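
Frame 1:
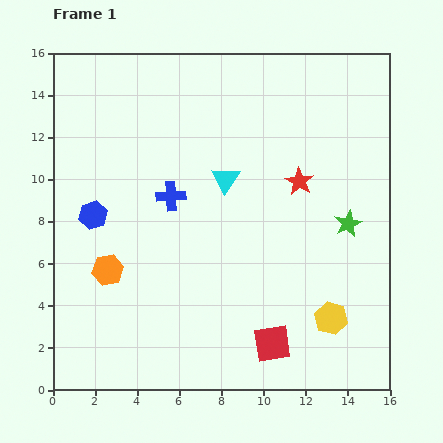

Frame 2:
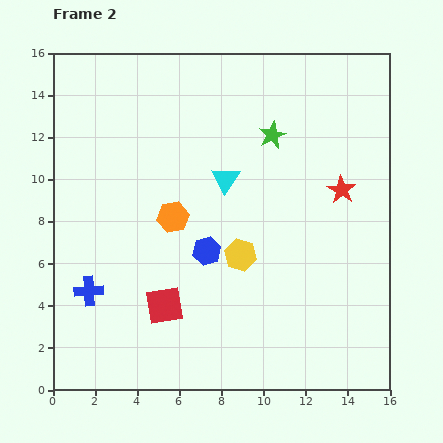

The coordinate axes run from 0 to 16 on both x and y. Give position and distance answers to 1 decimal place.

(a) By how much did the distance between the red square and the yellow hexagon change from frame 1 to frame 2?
+1.3

Distance in frame 1: 3.0. Distance in frame 2: 4.3.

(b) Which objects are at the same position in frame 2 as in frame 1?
the cyan triangle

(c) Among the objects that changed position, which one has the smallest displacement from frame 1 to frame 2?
the red star

(moved 2.0)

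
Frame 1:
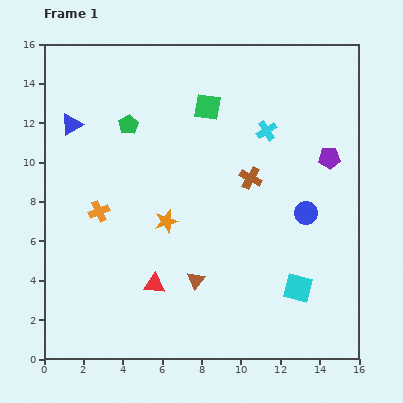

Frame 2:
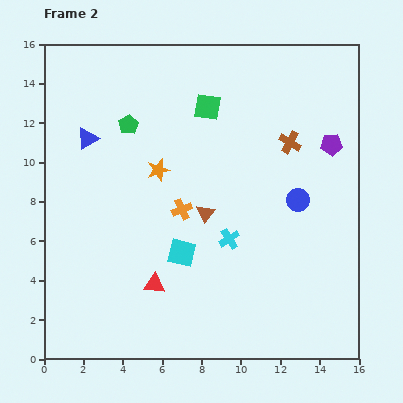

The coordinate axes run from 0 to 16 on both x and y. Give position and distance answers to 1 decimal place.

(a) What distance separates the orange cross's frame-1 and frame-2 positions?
4.2

The orange cross moved from (2.8, 7.5) to (7.0, 7.6), a distance of √(4.2² + 0.1²) ≈ 4.2.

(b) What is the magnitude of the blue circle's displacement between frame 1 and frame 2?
0.8

The blue circle moved from (13.3, 7.4) to (12.9, 8.1), a distance of √(0.4² + 0.7²) ≈ 0.8.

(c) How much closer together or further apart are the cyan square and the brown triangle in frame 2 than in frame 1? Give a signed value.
-2.9

Distance in frame 1: 5.2. Distance in frame 2: 2.3.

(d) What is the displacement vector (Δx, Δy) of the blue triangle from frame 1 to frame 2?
(0.8, -0.7)

The blue triangle was at (1.4, 11.9) in frame 1 and (2.2, 11.2) in frame 2.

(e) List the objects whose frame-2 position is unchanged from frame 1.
the red triangle, the green pentagon, the green square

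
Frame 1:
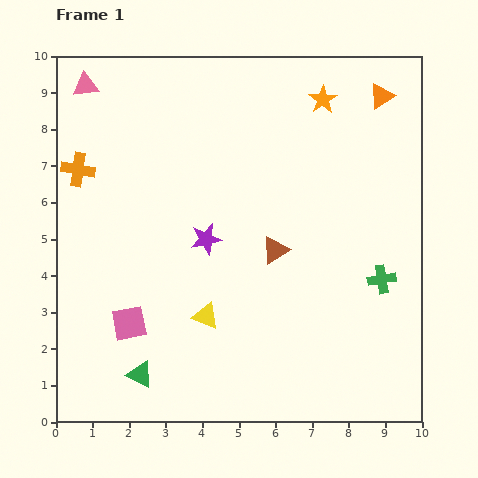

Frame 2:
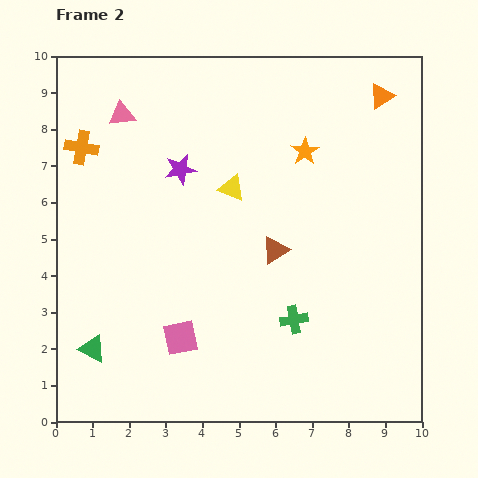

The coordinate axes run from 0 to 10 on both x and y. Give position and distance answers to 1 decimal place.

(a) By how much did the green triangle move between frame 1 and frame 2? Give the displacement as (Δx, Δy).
(-1.3, 0.7)

The green triangle was at (2.3, 1.3) in frame 1 and (1.0, 2.0) in frame 2.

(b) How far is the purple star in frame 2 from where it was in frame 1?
2.0

The purple star moved from (4.1, 5.0) to (3.4, 6.9), a distance of √(0.7² + 1.9²) ≈ 2.0.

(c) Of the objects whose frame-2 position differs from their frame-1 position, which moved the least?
the orange cross

(moved 0.6)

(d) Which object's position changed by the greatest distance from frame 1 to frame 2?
the yellow triangle

(moved 3.6; next 2.6)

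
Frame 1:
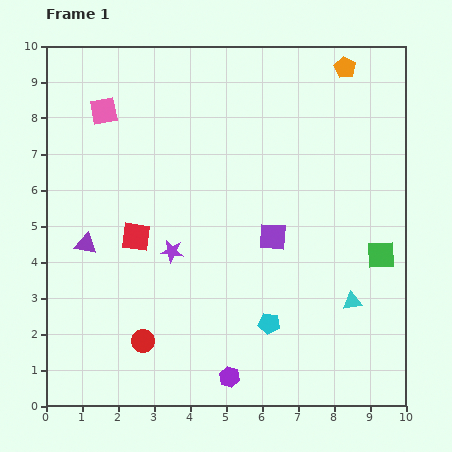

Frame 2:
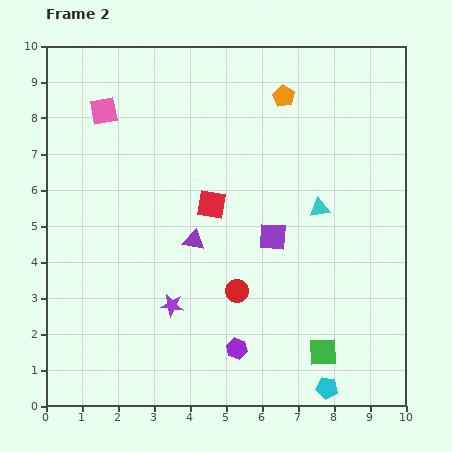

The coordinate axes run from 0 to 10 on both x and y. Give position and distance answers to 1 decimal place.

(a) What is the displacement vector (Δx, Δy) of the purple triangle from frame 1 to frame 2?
(3.0, 0.1)

The purple triangle was at (1.1, 4.5) in frame 1 and (4.1, 4.6) in frame 2.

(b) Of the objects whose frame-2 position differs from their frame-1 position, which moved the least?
the purple hexagon

(moved 0.8)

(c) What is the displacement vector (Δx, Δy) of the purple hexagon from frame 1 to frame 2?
(0.2, 0.8)

The purple hexagon was at (5.1, 0.8) in frame 1 and (5.3, 1.6) in frame 2.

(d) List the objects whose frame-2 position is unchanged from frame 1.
the purple square, the pink square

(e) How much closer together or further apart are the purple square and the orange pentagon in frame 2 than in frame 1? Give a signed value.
-1.2

Distance in frame 1: 5.1. Distance in frame 2: 3.9.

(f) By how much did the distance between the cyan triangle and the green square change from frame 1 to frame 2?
+2.5

Distance in frame 1: 1.5. Distance in frame 2: 4.0.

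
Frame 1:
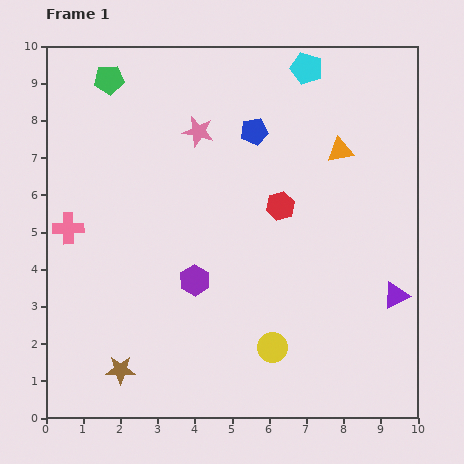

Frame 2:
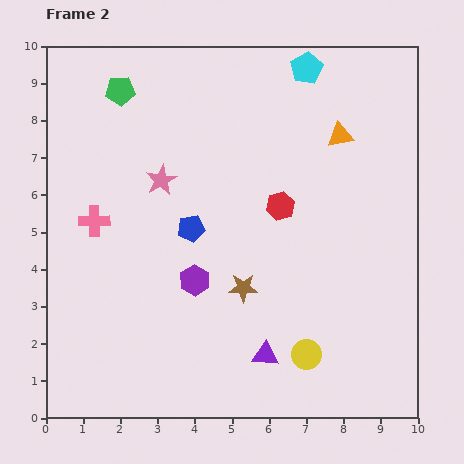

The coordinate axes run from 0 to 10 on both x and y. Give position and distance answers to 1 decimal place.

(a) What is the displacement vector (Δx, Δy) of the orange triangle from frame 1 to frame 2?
(0.0, 0.4)

The orange triangle was at (7.9, 7.2) in frame 1 and (7.9, 7.6) in frame 2.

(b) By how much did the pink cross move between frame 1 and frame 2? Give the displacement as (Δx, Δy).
(0.7, 0.2)

The pink cross was at (0.6, 5.1) in frame 1 and (1.3, 5.3) in frame 2.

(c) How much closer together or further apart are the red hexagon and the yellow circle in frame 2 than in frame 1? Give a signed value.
+0.3

Distance in frame 1: 3.8. Distance in frame 2: 4.1.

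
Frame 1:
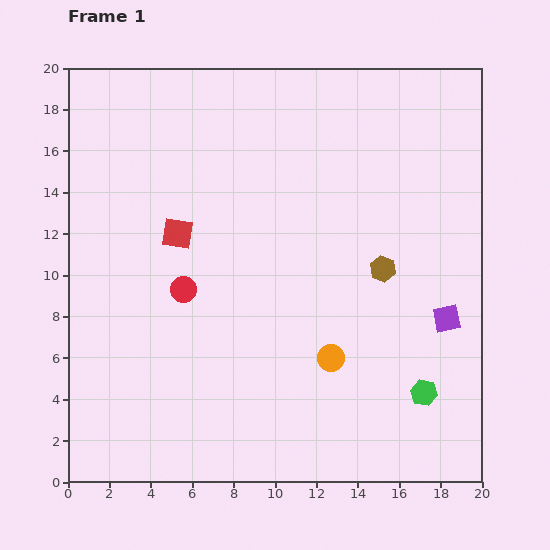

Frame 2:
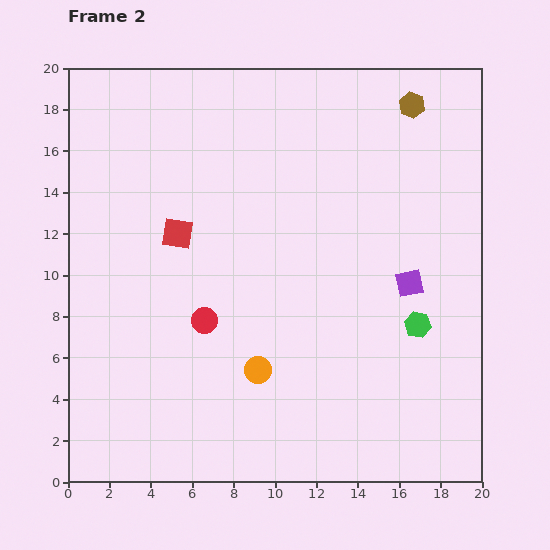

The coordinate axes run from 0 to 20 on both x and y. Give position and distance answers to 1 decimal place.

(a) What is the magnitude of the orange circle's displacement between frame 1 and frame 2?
3.6

The orange circle moved from (12.7, 6.0) to (9.2, 5.4), a distance of √(3.5² + 0.6²) ≈ 3.6.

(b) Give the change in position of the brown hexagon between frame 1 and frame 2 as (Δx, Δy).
(1.4, 7.9)

The brown hexagon was at (15.2, 10.3) in frame 1 and (16.6, 18.2) in frame 2.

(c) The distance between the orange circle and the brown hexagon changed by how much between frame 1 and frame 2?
+9.8

Distance in frame 1: 5.0. Distance in frame 2: 14.8.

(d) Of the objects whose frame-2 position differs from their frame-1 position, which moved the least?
the red circle

(moved 1.8)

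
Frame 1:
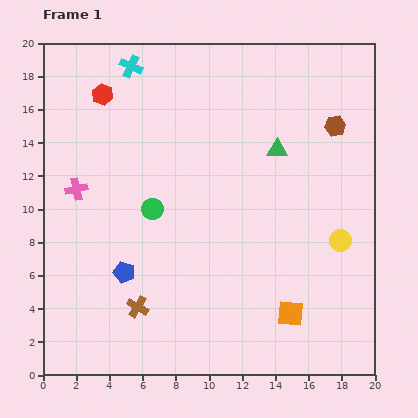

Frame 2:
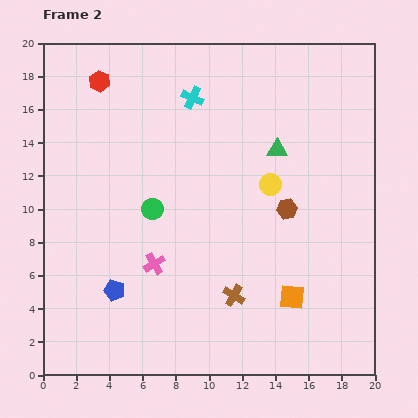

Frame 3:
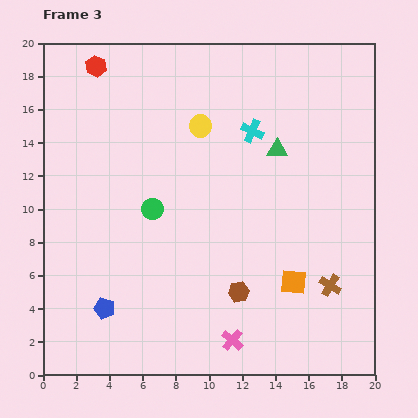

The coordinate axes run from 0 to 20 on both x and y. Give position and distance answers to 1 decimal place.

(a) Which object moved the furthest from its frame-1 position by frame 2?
the pink cross

(moved 6.5; next 5.8)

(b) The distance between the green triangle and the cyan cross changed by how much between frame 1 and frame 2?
-4.1

Distance in frame 1: 10.1. Distance in frame 2: 6.0.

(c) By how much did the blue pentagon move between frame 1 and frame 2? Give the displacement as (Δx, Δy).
(-0.6, -1.1)

The blue pentagon was at (4.9, 6.2) in frame 1 and (4.3, 5.1) in frame 2.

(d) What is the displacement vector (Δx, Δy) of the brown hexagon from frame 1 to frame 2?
(-2.9, -5.0)

The brown hexagon was at (17.6, 15.0) in frame 1 and (14.7, 10.0) in frame 2.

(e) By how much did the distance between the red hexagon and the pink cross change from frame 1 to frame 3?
+12.5

Distance in frame 1: 5.9. Distance in frame 3: 18.4.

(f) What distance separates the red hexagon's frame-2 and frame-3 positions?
0.9

The red hexagon moved from (3.4, 17.7) to (3.2, 18.6), a distance of √(0.2² + 0.9²) ≈ 0.9.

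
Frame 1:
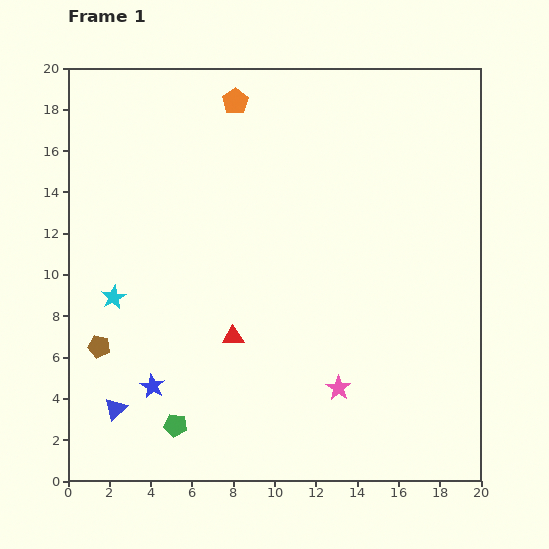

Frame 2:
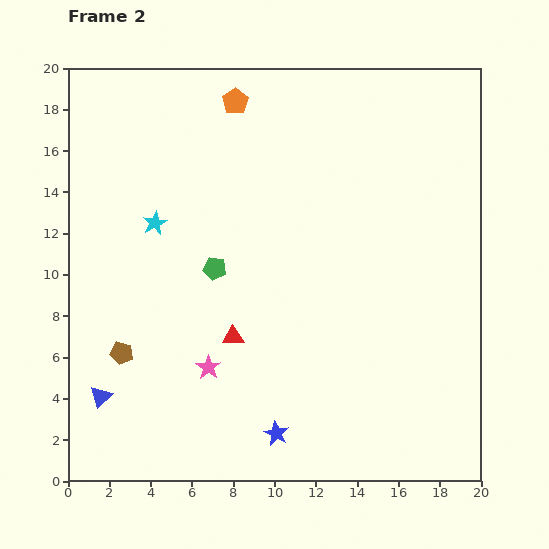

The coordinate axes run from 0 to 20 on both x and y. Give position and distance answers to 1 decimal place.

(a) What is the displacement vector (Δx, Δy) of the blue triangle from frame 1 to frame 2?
(-0.7, 0.6)

The blue triangle was at (2.3, 3.5) in frame 1 and (1.6, 4.1) in frame 2.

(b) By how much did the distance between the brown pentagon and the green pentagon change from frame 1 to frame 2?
+0.8

Distance in frame 1: 5.3. Distance in frame 2: 6.1.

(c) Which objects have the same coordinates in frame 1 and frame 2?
the red triangle, the orange pentagon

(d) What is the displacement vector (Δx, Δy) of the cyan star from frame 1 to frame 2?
(2.0, 3.6)

The cyan star was at (2.2, 8.9) in frame 1 and (4.2, 12.5) in frame 2.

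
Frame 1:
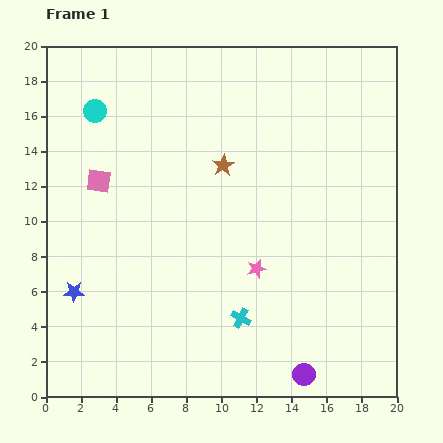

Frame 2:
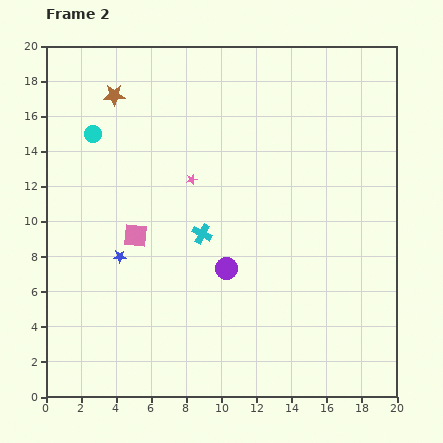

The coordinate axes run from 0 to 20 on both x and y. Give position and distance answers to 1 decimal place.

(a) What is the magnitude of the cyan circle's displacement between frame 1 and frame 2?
1.3

The cyan circle moved from (2.8, 16.3) to (2.7, 15.0), a distance of √(0.1² + 1.3²) ≈ 1.3.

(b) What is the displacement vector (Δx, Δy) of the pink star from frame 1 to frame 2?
(-3.7, 5.1)

The pink star was at (12.0, 7.3) in frame 1 and (8.3, 12.4) in frame 2.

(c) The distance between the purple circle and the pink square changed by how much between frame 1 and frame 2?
-10.6

Distance in frame 1: 16.1. Distance in frame 2: 5.5.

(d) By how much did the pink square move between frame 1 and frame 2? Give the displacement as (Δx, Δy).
(2.1, -3.1)

The pink square was at (3.0, 12.3) in frame 1 and (5.1, 9.2) in frame 2.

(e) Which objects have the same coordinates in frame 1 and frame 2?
none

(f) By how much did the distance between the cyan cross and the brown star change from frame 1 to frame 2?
+0.5

Distance in frame 1: 8.8. Distance in frame 2: 9.3.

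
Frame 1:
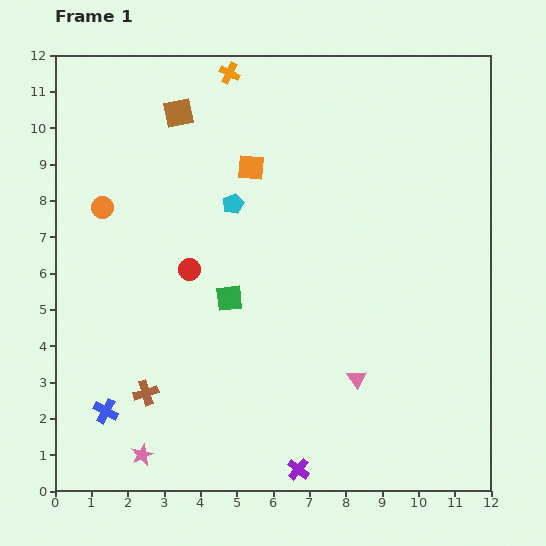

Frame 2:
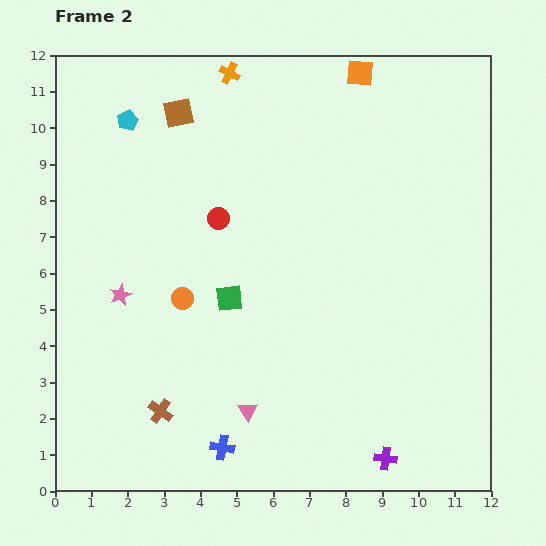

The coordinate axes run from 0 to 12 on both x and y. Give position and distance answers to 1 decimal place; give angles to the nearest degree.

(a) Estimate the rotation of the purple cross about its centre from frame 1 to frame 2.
33° counter-clockwise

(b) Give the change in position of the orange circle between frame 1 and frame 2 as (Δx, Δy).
(2.2, -2.5)

The orange circle was at (1.3, 7.8) in frame 1 and (3.5, 5.3) in frame 2.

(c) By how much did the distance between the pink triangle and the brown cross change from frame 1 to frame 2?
-3.4

Distance in frame 1: 5.8. Distance in frame 2: 2.4.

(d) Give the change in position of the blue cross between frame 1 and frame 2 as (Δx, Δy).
(3.2, -1.0)

The blue cross was at (1.4, 2.2) in frame 1 and (4.6, 1.2) in frame 2.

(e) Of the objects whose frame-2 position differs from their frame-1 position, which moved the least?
the brown cross

(moved 0.6)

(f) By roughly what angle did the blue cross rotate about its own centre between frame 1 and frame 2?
18° counter-clockwise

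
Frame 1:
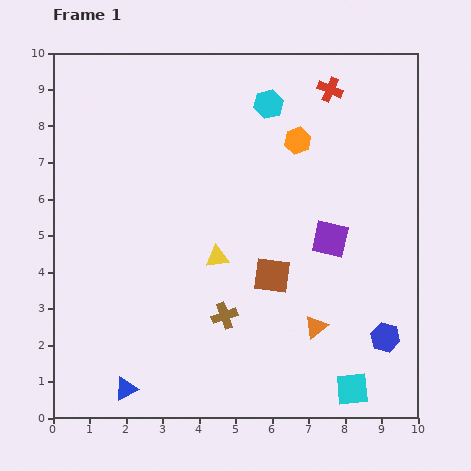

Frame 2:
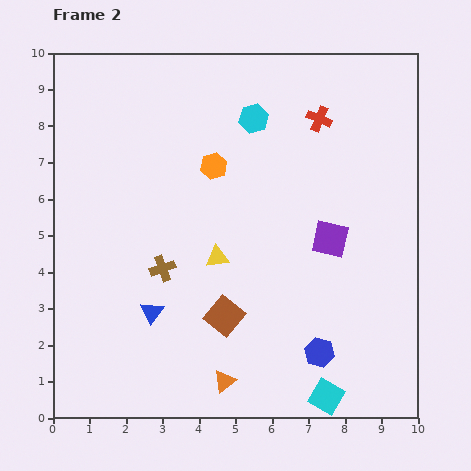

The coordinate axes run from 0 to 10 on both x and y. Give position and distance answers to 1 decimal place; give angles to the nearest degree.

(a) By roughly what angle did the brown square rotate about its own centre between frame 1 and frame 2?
31° clockwise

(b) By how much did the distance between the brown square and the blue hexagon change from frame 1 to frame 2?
-0.7

Distance in frame 1: 3.5. Distance in frame 2: 2.8.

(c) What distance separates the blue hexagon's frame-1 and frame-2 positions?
1.8

The blue hexagon moved from (9.1, 2.2) to (7.3, 1.8), a distance of √(1.8² + 0.4²) ≈ 1.8.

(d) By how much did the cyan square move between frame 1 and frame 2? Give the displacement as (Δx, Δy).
(-0.7, -0.2)

The cyan square was at (8.2, 0.8) in frame 1 and (7.5, 0.6) in frame 2.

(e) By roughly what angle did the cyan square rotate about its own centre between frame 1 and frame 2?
36° clockwise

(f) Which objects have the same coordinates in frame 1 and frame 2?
the purple square, the yellow triangle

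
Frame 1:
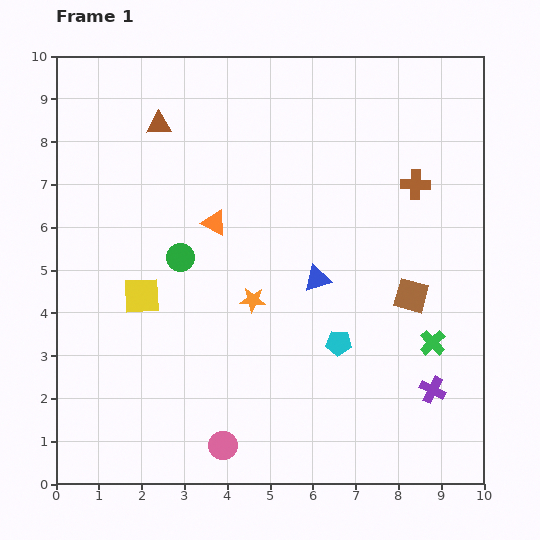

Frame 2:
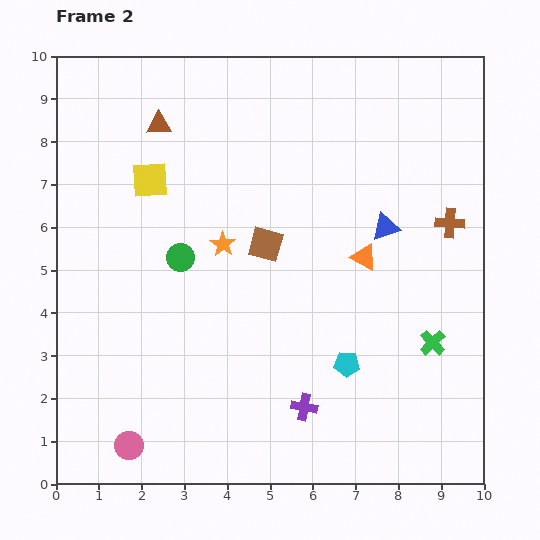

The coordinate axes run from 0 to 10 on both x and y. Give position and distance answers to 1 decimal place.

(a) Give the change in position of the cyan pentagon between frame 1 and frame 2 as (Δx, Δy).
(0.2, -0.5)

The cyan pentagon was at (6.6, 3.3) in frame 1 and (6.8, 2.8) in frame 2.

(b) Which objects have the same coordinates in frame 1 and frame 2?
the green circle, the brown triangle, the green cross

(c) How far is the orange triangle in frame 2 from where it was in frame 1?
3.6

The orange triangle moved from (3.7, 6.1) to (7.2, 5.3), a distance of √(3.5² + 0.8²) ≈ 3.6.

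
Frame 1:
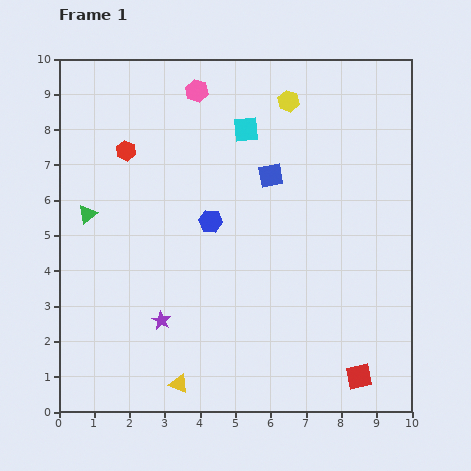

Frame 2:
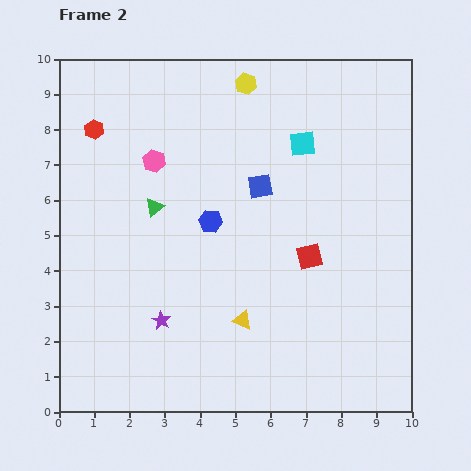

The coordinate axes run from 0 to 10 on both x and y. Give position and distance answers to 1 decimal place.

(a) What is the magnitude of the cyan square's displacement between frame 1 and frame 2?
1.6

The cyan square moved from (5.3, 8.0) to (6.9, 7.6), a distance of √(1.6² + 0.4²) ≈ 1.6.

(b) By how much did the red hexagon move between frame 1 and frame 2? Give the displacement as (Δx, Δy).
(-0.9, 0.6)

The red hexagon was at (1.9, 7.4) in frame 1 and (1.0, 8.0) in frame 2.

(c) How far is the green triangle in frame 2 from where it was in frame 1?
1.9

The green triangle moved from (0.8, 5.6) to (2.7, 5.8), a distance of √(1.9² + 0.2²) ≈ 1.9.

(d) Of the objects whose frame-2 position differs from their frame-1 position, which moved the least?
the blue square

(moved 0.4)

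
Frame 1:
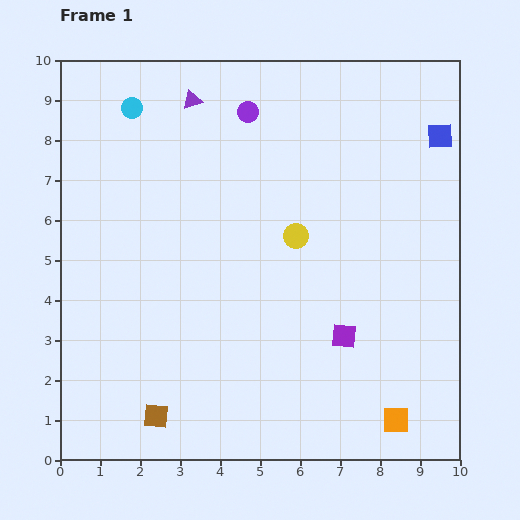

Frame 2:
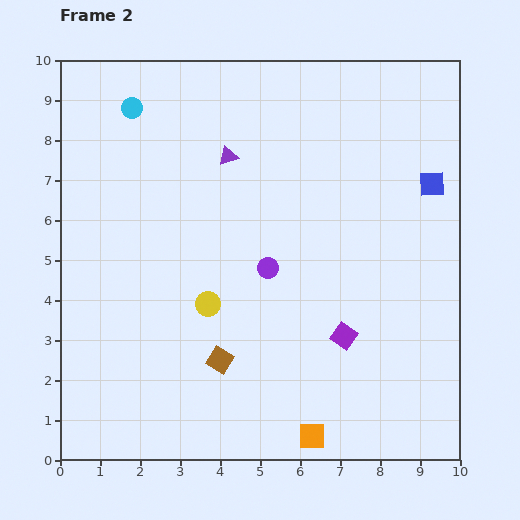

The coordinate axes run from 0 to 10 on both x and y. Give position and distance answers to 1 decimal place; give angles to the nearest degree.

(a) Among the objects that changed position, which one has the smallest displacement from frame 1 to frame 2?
the blue square

(moved 1.2)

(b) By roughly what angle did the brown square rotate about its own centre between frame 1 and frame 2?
24° clockwise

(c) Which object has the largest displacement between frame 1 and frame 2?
the purple circle

(moved 3.9; next 2.8)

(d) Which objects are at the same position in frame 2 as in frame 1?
the cyan circle, the purple square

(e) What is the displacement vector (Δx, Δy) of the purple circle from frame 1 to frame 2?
(0.5, -3.9)

The purple circle was at (4.7, 8.7) in frame 1 and (5.2, 4.8) in frame 2.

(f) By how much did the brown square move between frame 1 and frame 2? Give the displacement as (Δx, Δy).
(1.6, 1.4)

The brown square was at (2.4, 1.1) in frame 1 and (4.0, 2.5) in frame 2.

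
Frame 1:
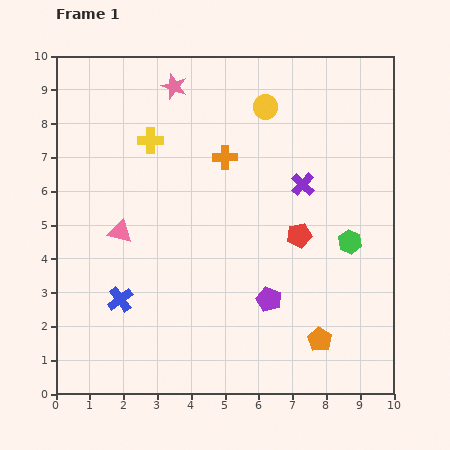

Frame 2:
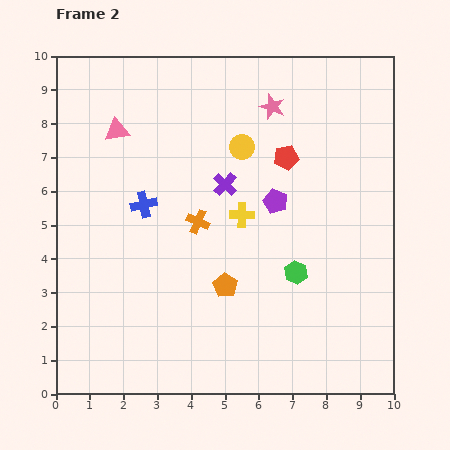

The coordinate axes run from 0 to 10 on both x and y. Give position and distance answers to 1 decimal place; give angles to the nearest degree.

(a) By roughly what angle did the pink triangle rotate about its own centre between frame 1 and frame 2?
23° counter-clockwise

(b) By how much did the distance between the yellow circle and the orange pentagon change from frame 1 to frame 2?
-3.0

Distance in frame 1: 7.1. Distance in frame 2: 4.1.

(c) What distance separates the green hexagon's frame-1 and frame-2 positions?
1.8

The green hexagon moved from (8.7, 4.5) to (7.1, 3.6), a distance of √(1.6² + 0.9²) ≈ 1.8.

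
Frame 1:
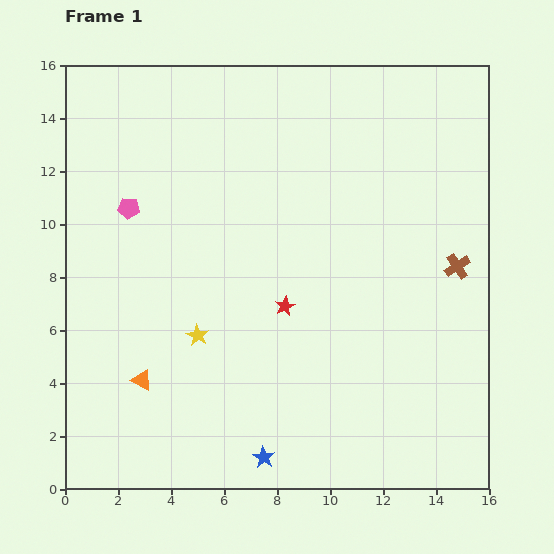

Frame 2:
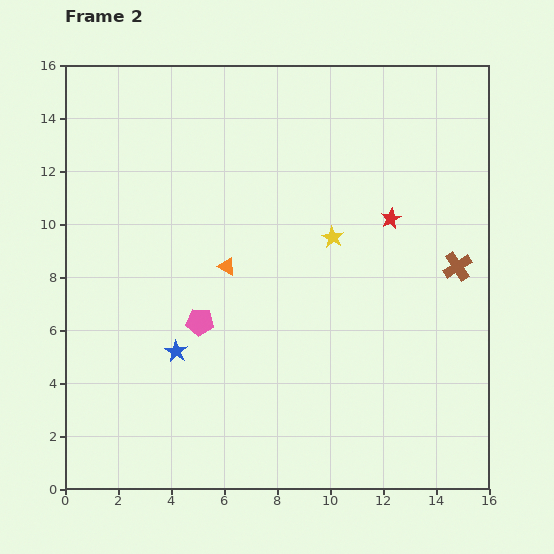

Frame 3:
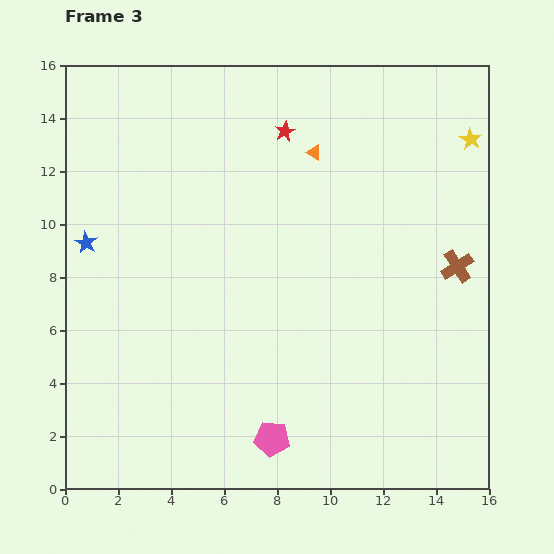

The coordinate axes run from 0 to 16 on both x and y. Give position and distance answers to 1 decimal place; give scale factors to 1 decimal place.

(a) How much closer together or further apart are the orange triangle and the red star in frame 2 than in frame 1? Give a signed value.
+0.4

Distance in frame 1: 6.1. Distance in frame 2: 6.5.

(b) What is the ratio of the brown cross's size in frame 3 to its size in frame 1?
1.3×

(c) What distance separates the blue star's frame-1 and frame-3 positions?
10.5

The blue star moved from (7.5, 1.2) to (0.8, 9.3), a distance of √(6.7² + 8.1²) ≈ 10.5.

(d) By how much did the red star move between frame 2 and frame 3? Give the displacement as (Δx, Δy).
(-4.0, 3.3)

The red star was at (12.3, 10.2) in frame 2 and (8.3, 13.5) in frame 3.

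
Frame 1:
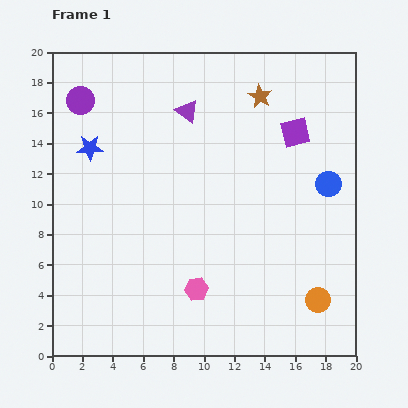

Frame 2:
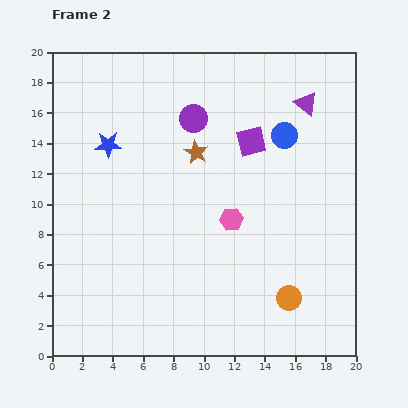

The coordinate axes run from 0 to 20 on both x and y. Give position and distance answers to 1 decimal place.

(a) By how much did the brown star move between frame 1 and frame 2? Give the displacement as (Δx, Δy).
(-4.2, -3.7)

The brown star was at (13.7, 17.1) in frame 1 and (9.5, 13.4) in frame 2.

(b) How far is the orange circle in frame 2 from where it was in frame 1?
1.9

The orange circle moved from (17.5, 3.7) to (15.6, 3.8), a distance of √(1.9² + 0.1²) ≈ 1.9.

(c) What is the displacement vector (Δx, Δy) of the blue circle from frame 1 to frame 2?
(-2.9, 3.2)

The blue circle was at (18.2, 11.3) in frame 1 and (15.3, 14.5) in frame 2.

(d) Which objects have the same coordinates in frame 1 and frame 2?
none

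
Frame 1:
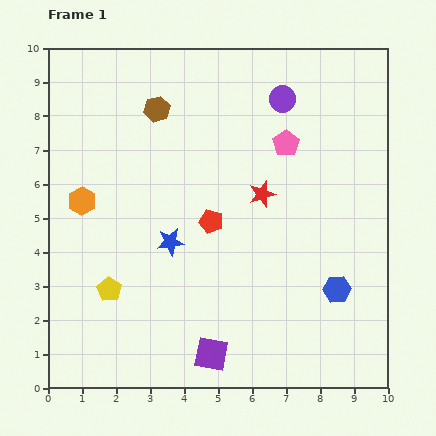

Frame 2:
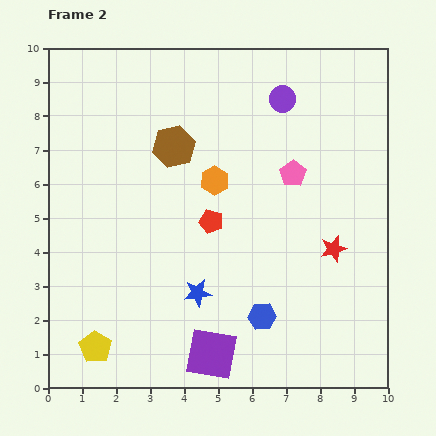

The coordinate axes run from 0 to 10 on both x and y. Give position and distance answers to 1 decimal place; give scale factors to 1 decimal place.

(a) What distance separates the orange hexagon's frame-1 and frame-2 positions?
3.9

The orange hexagon moved from (1.0, 5.5) to (4.9, 6.1), a distance of √(3.9² + 0.6²) ≈ 3.9.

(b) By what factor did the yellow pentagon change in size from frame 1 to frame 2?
1.3×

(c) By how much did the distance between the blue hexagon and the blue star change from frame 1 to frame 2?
-3.1

Distance in frame 1: 5.1. Distance in frame 2: 2.0.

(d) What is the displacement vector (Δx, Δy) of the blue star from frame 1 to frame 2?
(0.8, -1.5)

The blue star was at (3.6, 4.3) in frame 1 and (4.4, 2.8) in frame 2.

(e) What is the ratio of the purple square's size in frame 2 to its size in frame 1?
1.5×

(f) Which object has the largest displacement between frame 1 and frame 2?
the orange hexagon

(moved 3.9; next 2.6)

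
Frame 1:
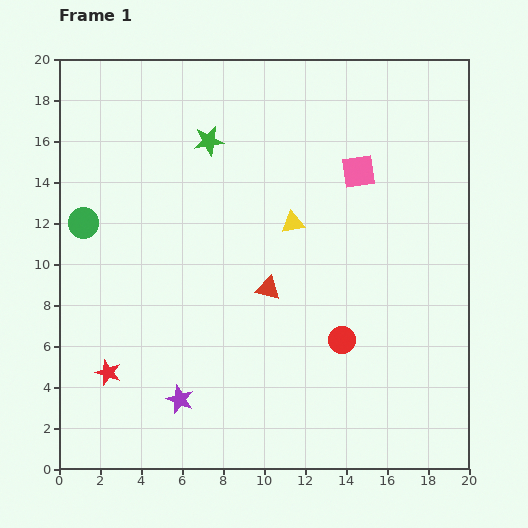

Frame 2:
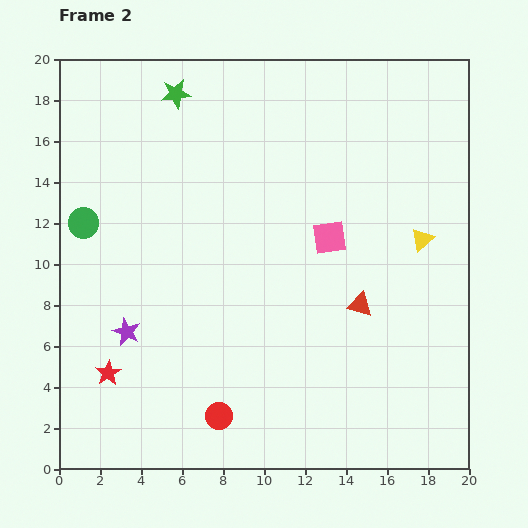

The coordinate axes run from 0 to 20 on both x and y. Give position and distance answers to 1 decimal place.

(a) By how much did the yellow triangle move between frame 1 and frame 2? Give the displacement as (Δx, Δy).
(6.3, -0.8)

The yellow triangle was at (11.4, 12.0) in frame 1 and (17.7, 11.2) in frame 2.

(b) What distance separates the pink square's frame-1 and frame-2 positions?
3.5

The pink square moved from (14.6, 14.5) to (13.2, 11.3), a distance of √(1.4² + 3.2²) ≈ 3.5.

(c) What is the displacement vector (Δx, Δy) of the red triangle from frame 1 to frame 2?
(4.5, -0.8)

The red triangle was at (10.2, 8.8) in frame 1 and (14.7, 8.0) in frame 2.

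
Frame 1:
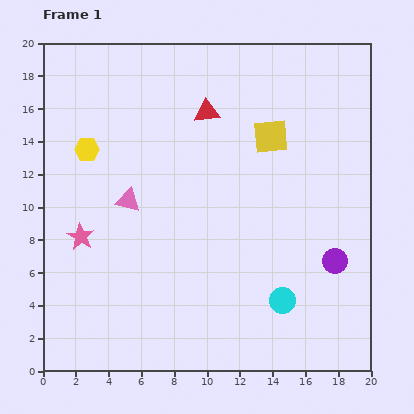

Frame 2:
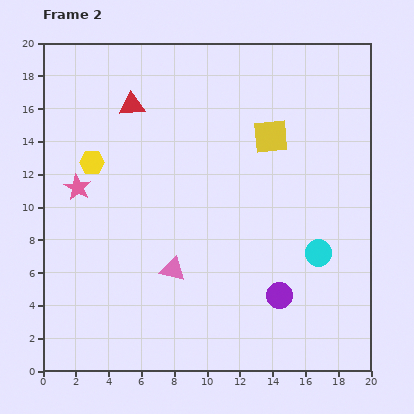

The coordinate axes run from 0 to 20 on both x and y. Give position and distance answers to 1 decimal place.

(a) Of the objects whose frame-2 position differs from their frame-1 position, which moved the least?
the yellow hexagon

(moved 0.9)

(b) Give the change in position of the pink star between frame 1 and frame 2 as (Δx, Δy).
(-0.2, 3.0)

The pink star was at (2.3, 8.2) in frame 1 and (2.1, 11.2) in frame 2.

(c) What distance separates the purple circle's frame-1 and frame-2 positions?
4.0

The purple circle moved from (17.8, 6.7) to (14.4, 4.6), a distance of √(3.4² + 2.1²) ≈ 4.0.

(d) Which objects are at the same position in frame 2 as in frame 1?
the yellow square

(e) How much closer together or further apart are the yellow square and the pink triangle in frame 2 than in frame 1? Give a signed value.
+0.6

Distance in frame 1: 9.5. Distance in frame 2: 10.1.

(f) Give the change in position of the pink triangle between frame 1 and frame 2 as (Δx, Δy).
(2.7, -4.2)

The pink triangle was at (5.2, 10.4) in frame 1 and (7.9, 6.2) in frame 2.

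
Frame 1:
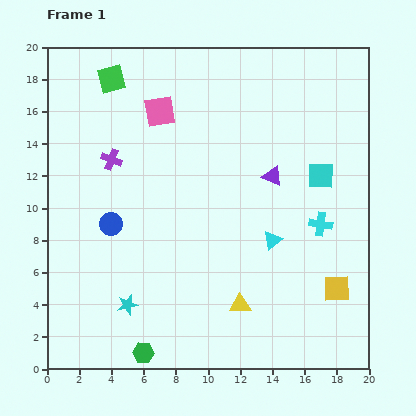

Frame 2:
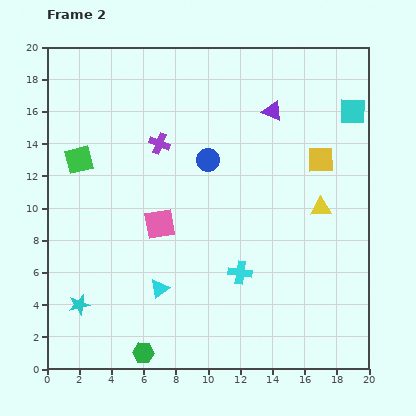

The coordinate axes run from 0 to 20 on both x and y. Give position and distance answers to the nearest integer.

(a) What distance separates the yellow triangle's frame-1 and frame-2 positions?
8

The yellow triangle moved from (12, 4) to (17, 10), a distance of √(5² + 6²) ≈ 8.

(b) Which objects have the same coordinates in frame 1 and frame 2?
the green hexagon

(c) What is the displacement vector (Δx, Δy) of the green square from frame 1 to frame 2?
(-2, -5)

The green square was at (4, 18) in frame 1 and (2, 13) in frame 2.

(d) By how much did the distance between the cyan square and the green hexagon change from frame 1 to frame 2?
+4

Distance in frame 1: 16. Distance in frame 2: 20.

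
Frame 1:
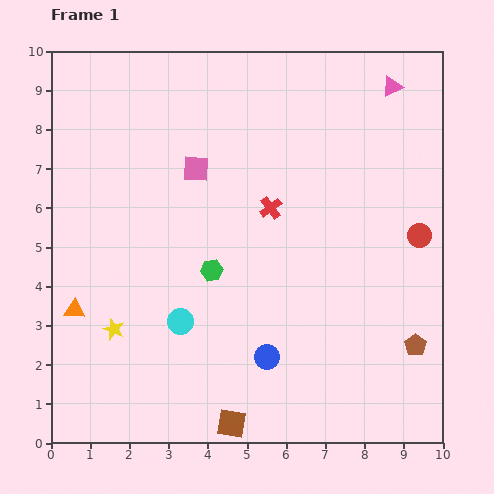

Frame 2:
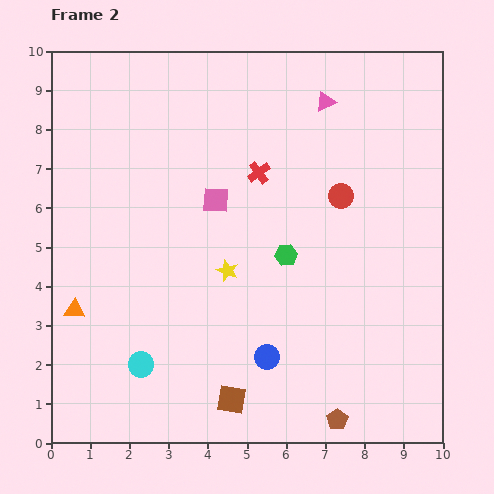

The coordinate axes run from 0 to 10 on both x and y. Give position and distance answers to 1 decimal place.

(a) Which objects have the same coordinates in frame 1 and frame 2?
the orange triangle, the blue circle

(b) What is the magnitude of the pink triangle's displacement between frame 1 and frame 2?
1.7

The pink triangle moved from (8.7, 9.1) to (7.0, 8.7), a distance of √(1.7² + 0.4²) ≈ 1.7.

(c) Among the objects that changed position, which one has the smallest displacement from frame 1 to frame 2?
the brown square

(moved 0.6)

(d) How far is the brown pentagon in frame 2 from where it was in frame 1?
2.8

The brown pentagon moved from (9.3, 2.5) to (7.3, 0.6), a distance of √(2.0² + 1.9²) ≈ 2.8.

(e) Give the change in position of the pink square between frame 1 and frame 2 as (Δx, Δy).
(0.5, -0.8)

The pink square was at (3.7, 7.0) in frame 1 and (4.2, 6.2) in frame 2.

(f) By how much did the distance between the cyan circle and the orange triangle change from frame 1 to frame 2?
-0.5

Distance in frame 1: 2.7. Distance in frame 2: 2.2.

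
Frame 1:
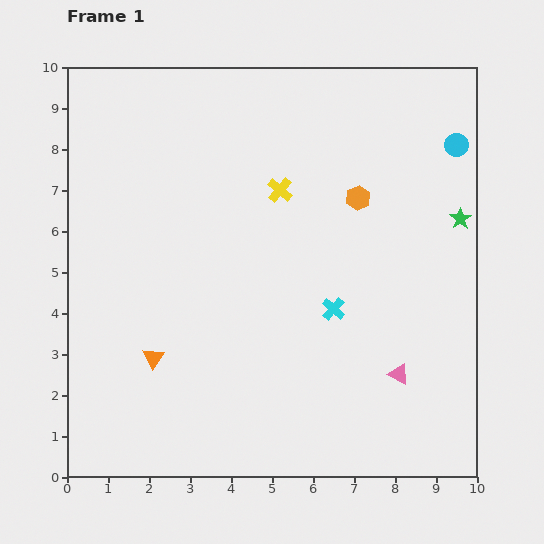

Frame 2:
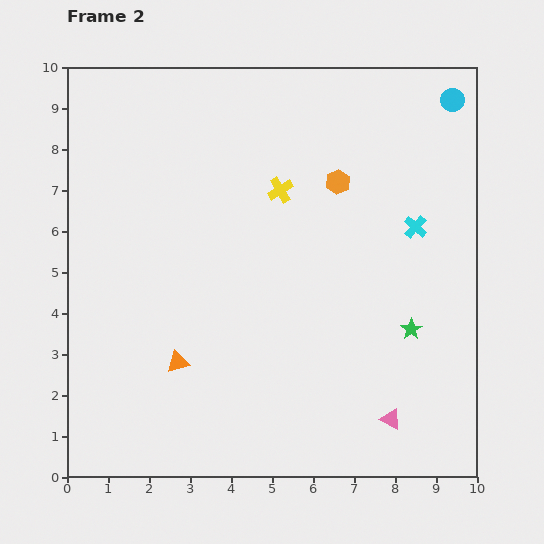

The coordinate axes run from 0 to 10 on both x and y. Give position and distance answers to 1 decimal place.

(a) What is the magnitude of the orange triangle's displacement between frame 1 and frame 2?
0.6

The orange triangle moved from (2.1, 2.9) to (2.7, 2.8), a distance of √(0.6² + 0.1²) ≈ 0.6.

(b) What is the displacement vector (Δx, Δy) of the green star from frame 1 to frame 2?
(-1.2, -2.7)

The green star was at (9.6, 6.3) in frame 1 and (8.4, 3.6) in frame 2.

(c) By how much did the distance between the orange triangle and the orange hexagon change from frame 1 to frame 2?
-0.4

Distance in frame 1: 6.3. Distance in frame 2: 5.9.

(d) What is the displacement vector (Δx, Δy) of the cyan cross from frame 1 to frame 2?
(2.0, 2.0)

The cyan cross was at (6.5, 4.1) in frame 1 and (8.5, 6.1) in frame 2.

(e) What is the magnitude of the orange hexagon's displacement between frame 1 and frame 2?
0.6

The orange hexagon moved from (7.1, 6.8) to (6.6, 7.2), a distance of √(0.5² + 0.4²) ≈ 0.6.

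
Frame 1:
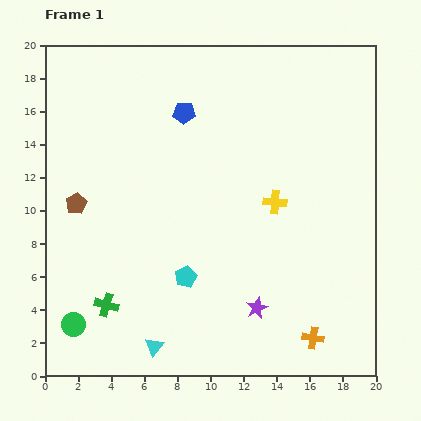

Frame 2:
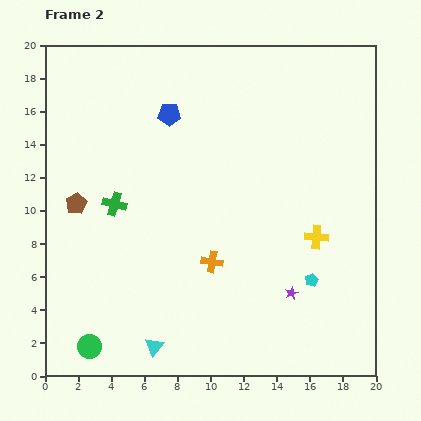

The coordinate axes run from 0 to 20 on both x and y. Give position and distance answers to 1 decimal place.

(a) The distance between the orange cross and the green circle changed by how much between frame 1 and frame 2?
-5.5

Distance in frame 1: 14.5. Distance in frame 2: 9.0.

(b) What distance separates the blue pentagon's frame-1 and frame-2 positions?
0.9

The blue pentagon moved from (8.4, 15.9) to (7.5, 15.8), a distance of √(0.9² + 0.1²) ≈ 0.9.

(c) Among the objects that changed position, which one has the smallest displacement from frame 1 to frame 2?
the blue pentagon

(moved 0.9)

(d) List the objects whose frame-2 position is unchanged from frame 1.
the brown pentagon, the cyan triangle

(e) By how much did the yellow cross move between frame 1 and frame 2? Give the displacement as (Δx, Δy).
(2.5, -2.1)

The yellow cross was at (13.9, 10.5) in frame 1 and (16.4, 8.4) in frame 2.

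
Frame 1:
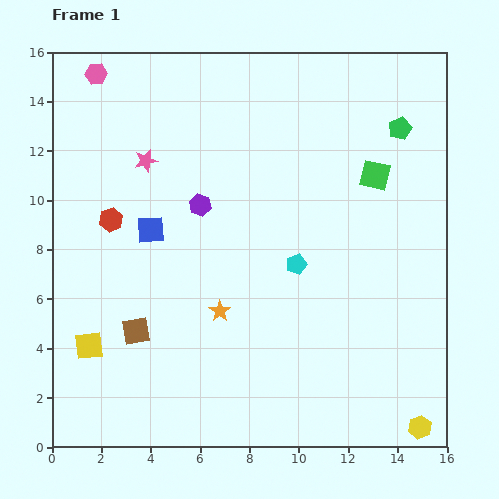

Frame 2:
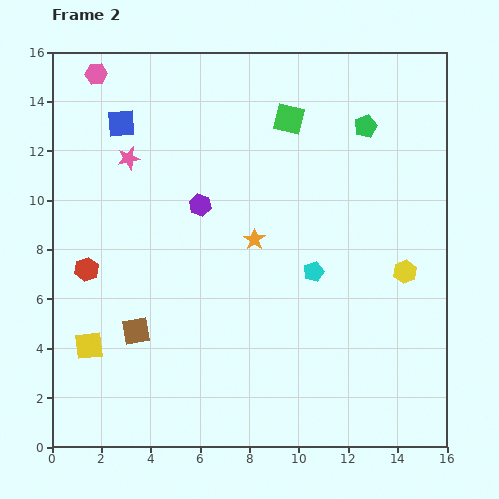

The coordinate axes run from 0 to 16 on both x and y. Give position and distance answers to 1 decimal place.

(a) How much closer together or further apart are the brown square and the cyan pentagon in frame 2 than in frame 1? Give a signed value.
+0.6

Distance in frame 1: 7.0. Distance in frame 2: 7.6.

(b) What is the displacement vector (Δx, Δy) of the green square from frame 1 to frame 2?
(-3.5, 2.3)

The green square was at (13.1, 11.0) in frame 1 and (9.6, 13.3) in frame 2.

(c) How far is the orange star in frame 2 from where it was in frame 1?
3.2

The orange star moved from (6.8, 5.5) to (8.2, 8.4), a distance of √(1.4² + 2.9²) ≈ 3.2.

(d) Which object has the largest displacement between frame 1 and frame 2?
the yellow hexagon

(moved 6.3; next 4.5)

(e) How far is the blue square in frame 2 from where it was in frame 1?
4.5

The blue square moved from (4.0, 8.8) to (2.8, 13.1), a distance of √(1.2² + 4.3²) ≈ 4.5.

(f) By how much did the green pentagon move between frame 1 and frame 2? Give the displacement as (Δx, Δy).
(-1.4, 0.1)

The green pentagon was at (14.1, 12.9) in frame 1 and (12.7, 13.0) in frame 2.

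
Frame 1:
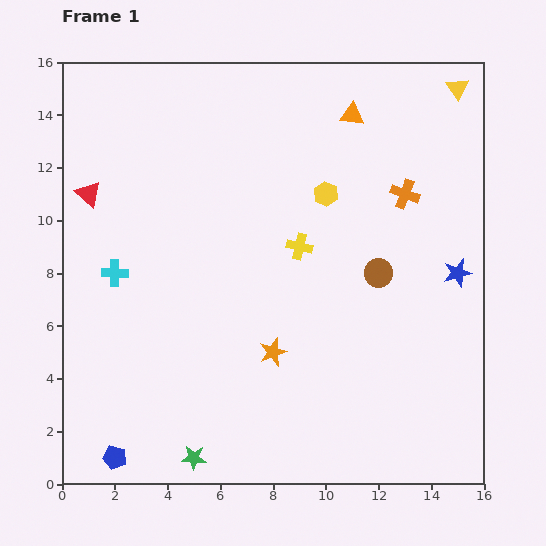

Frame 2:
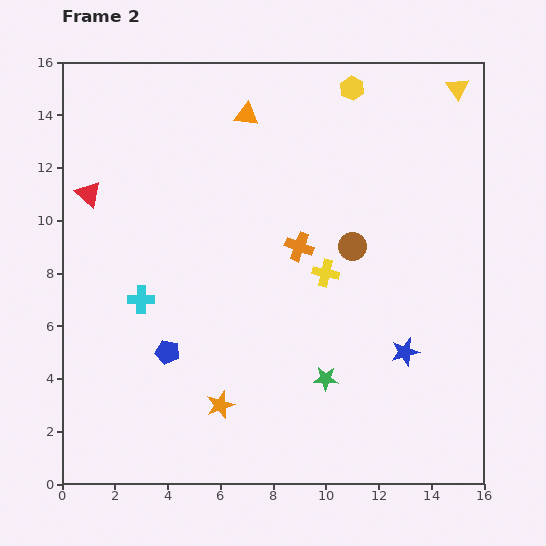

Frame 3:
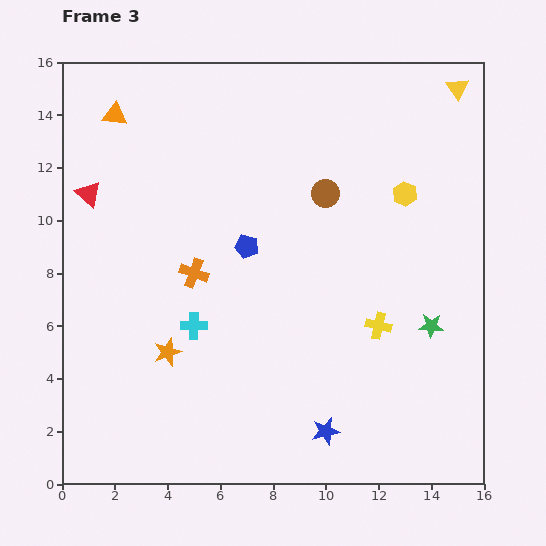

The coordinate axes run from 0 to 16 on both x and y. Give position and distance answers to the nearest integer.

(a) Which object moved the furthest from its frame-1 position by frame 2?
the green star

(moved 6; next 4)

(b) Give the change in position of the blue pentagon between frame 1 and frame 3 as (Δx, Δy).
(5, 8)

The blue pentagon was at (2, 1) in frame 1 and (7, 9) in frame 3.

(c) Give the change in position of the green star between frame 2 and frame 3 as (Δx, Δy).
(4, 2)

The green star was at (10, 4) in frame 2 and (14, 6) in frame 3.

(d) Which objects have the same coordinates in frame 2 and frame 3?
the yellow triangle, the red triangle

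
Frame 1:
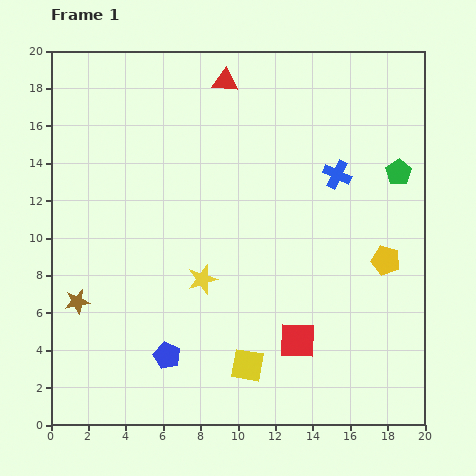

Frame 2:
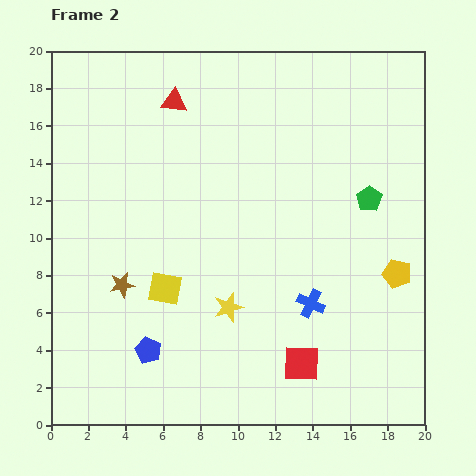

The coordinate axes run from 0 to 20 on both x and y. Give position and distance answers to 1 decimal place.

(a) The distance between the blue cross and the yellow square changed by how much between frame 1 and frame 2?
-3.5

Distance in frame 1: 11.3. Distance in frame 2: 7.8.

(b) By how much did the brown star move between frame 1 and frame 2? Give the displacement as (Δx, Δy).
(2.4, 0.9)

The brown star was at (1.4, 6.6) in frame 1 and (3.8, 7.5) in frame 2.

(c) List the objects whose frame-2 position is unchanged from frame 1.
none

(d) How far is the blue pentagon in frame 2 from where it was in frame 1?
1.0

The blue pentagon moved from (6.2, 3.7) to (5.2, 4.0), a distance of √(1.0² + 0.3²) ≈ 1.0.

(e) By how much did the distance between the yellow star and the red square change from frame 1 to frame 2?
-1.2

Distance in frame 1: 6.1. Distance in frame 2: 4.9.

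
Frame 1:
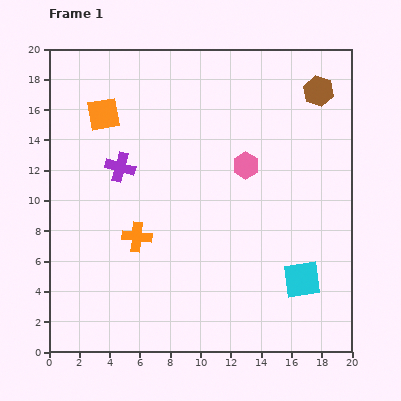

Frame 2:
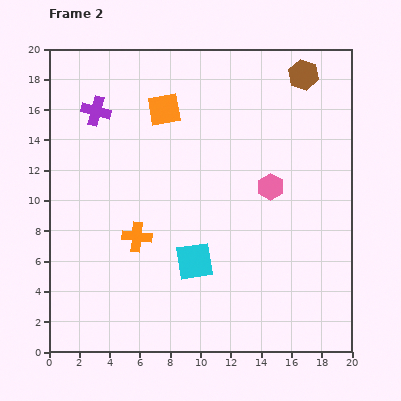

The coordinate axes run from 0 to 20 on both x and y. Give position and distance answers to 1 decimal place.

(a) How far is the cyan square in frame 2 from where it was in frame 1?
7.2

The cyan square moved from (16.7, 4.8) to (9.6, 6.0), a distance of √(7.1² + 1.2²) ≈ 7.2.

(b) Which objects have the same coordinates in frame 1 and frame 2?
the orange cross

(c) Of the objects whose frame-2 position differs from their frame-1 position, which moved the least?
the brown hexagon

(moved 1.5)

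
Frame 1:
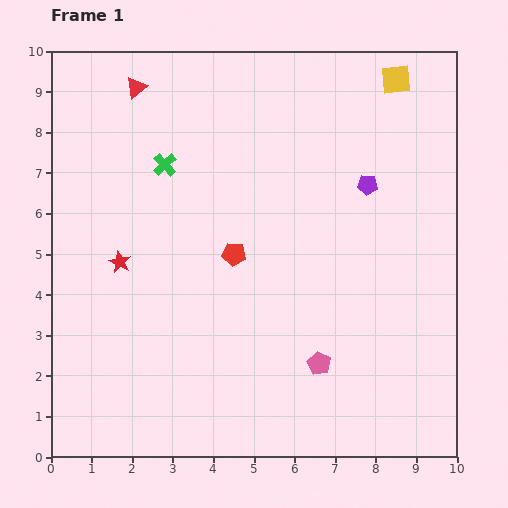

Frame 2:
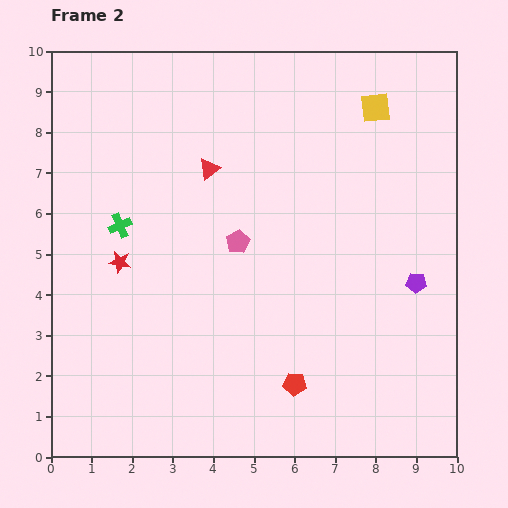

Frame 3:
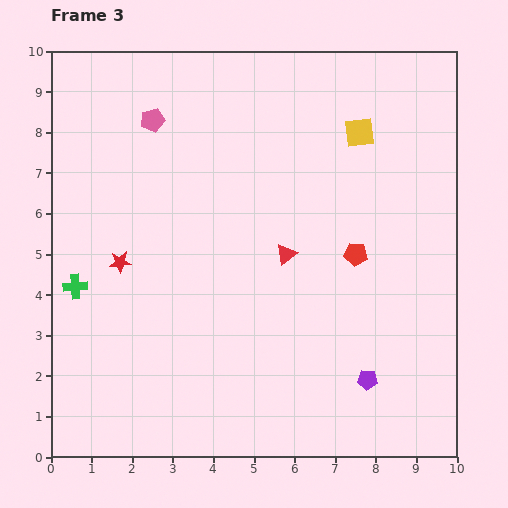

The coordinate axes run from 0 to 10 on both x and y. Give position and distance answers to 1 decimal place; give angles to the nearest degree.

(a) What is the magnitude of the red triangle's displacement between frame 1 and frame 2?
2.7

The red triangle moved from (2.1, 9.1) to (3.9, 7.1), a distance of √(1.8² + 2.0²) ≈ 2.7.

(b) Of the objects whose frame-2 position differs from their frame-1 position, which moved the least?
the yellow square

(moved 0.9)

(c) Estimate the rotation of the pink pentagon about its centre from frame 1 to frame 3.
30° clockwise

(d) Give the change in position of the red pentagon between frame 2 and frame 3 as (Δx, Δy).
(1.5, 3.2)

The red pentagon was at (6.0, 1.8) in frame 2 and (7.5, 5.0) in frame 3.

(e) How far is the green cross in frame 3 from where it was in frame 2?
1.9

The green cross moved from (1.7, 5.7) to (0.6, 4.2), a distance of √(1.1² + 1.5²) ≈ 1.9.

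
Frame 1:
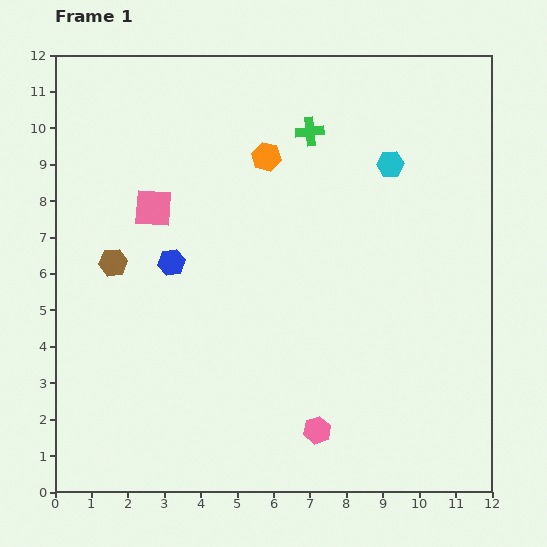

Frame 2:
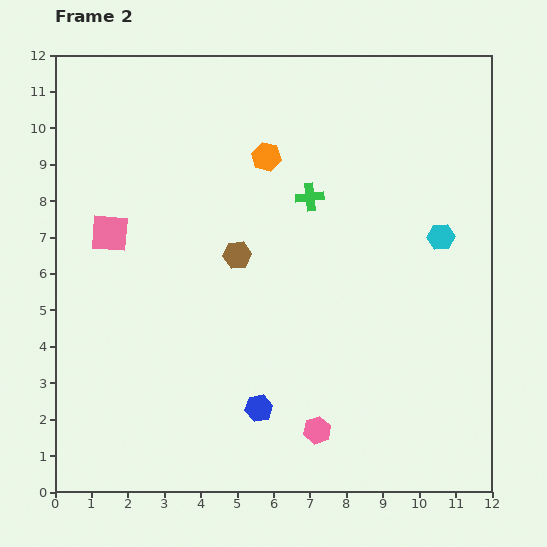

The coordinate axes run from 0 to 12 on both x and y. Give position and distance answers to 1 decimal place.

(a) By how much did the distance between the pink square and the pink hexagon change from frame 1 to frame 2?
+0.3

Distance in frame 1: 7.6. Distance in frame 2: 7.9.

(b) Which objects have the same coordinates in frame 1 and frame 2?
the pink hexagon, the orange hexagon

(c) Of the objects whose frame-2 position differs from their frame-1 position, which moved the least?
the pink square

(moved 1.4)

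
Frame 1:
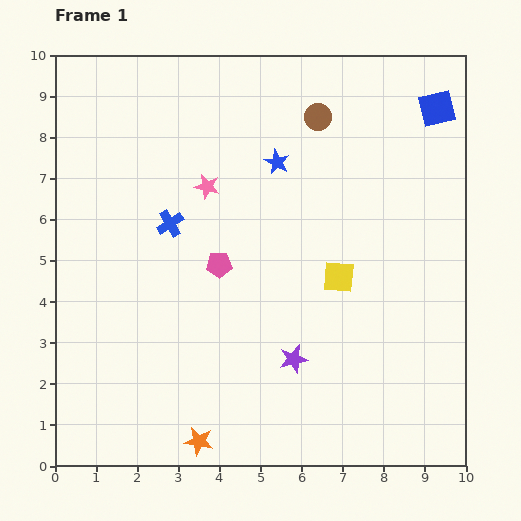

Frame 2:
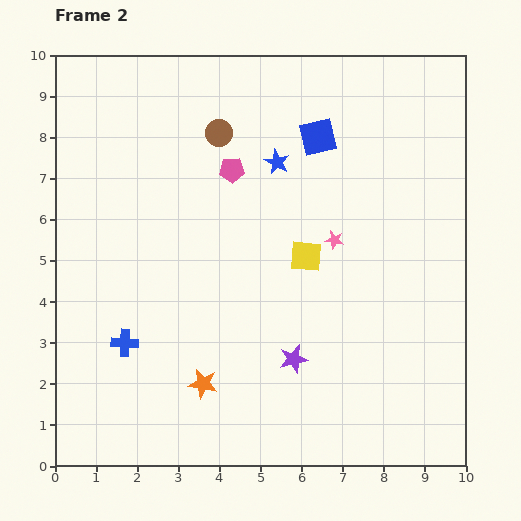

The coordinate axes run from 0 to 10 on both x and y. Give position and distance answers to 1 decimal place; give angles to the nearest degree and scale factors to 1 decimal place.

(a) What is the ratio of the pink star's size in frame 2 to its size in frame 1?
0.7×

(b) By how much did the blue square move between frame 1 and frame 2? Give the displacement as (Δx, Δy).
(-2.9, -0.7)

The blue square was at (9.3, 8.7) in frame 1 and (6.4, 8.0) in frame 2.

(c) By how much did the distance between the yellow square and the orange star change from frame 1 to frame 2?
-1.2

Distance in frame 1: 5.2. Distance in frame 2: 4.0.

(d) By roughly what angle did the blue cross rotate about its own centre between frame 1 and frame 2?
34° clockwise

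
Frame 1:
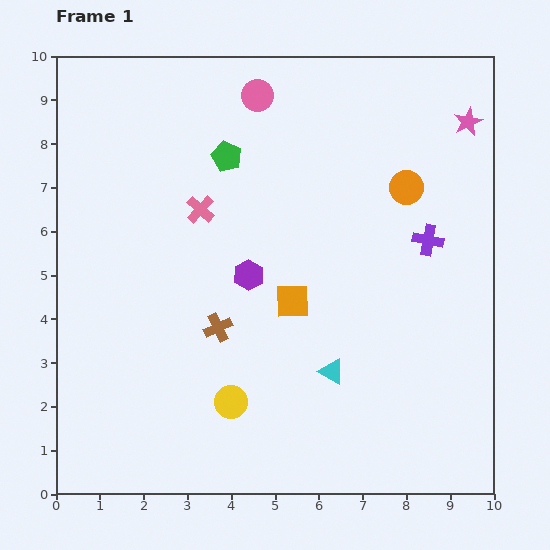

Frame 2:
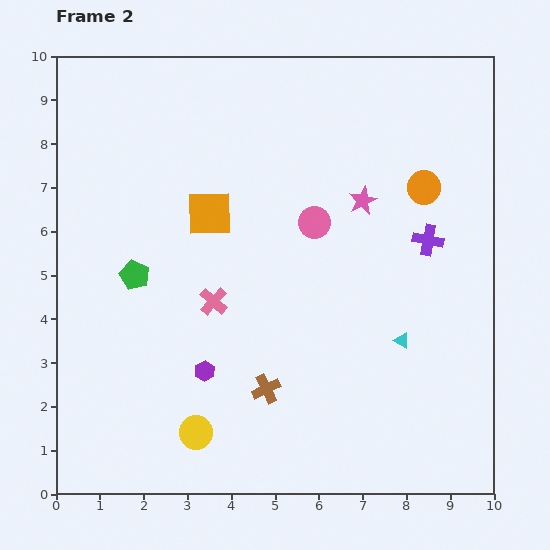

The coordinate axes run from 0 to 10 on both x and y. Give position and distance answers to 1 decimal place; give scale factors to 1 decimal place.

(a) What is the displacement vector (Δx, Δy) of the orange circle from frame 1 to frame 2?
(0.4, 0.0)

The orange circle was at (8.0, 7.0) in frame 1 and (8.4, 7.0) in frame 2.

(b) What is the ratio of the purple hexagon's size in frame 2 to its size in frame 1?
0.7×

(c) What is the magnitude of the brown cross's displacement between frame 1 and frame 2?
1.8

The brown cross moved from (3.7, 3.8) to (4.8, 2.4), a distance of √(1.1² + 1.4²) ≈ 1.8.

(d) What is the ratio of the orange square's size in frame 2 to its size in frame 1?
1.3×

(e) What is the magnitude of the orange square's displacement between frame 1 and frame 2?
2.8

The orange square moved from (5.4, 4.4) to (3.5, 6.4), a distance of √(1.9² + 2.0²) ≈ 2.8.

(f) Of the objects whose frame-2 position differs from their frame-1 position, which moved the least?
the orange circle

(moved 0.4)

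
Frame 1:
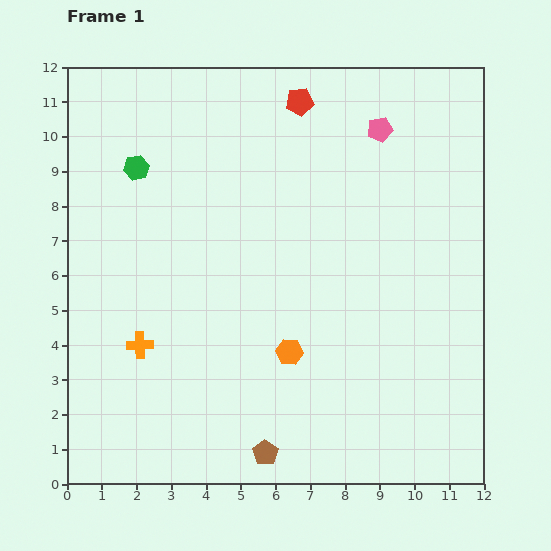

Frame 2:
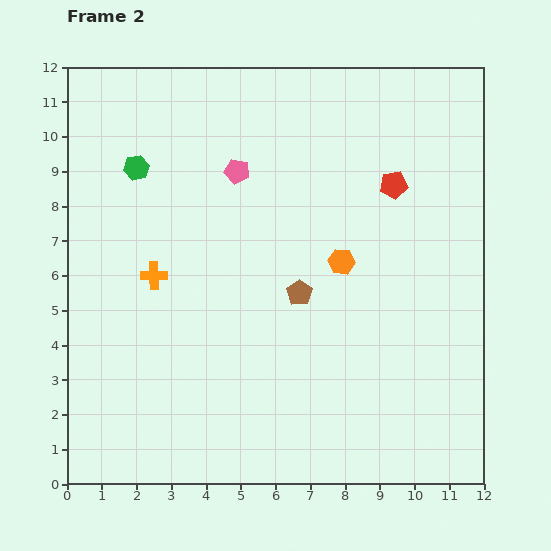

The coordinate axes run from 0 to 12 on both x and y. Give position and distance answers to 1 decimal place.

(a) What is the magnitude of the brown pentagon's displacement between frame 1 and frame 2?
4.7

The brown pentagon moved from (5.7, 0.9) to (6.7, 5.5), a distance of √(1.0² + 4.6²) ≈ 4.7.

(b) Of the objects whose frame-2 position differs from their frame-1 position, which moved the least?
the orange cross

(moved 2.0)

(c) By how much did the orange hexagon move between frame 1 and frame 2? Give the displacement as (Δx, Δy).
(1.5, 2.6)

The orange hexagon was at (6.4, 3.8) in frame 1 and (7.9, 6.4) in frame 2.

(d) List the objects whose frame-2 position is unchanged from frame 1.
the green hexagon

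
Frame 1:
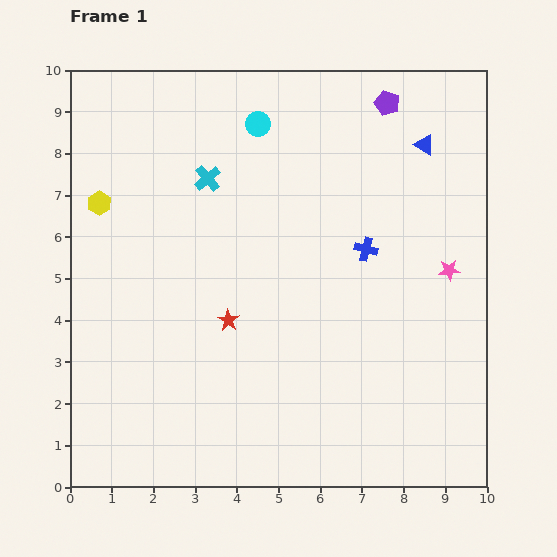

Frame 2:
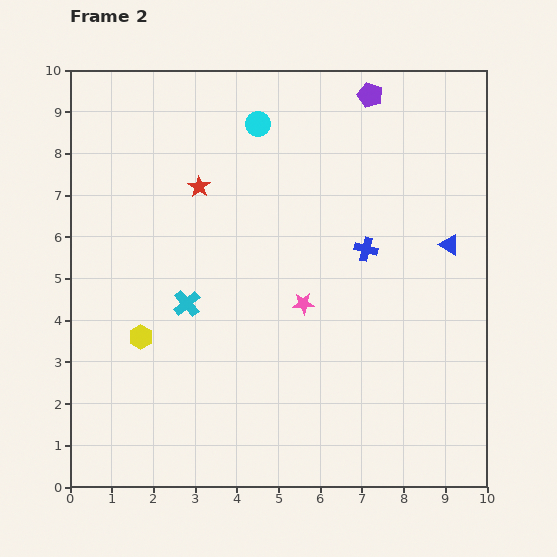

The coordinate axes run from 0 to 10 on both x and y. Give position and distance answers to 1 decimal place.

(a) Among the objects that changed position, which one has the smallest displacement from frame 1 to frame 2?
the purple pentagon

(moved 0.4)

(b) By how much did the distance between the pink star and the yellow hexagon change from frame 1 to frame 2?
-4.6

Distance in frame 1: 8.6. Distance in frame 2: 4.0.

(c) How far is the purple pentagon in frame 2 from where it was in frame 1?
0.4

The purple pentagon moved from (7.6, 9.2) to (7.2, 9.4), a distance of √(0.4² + 0.2²) ≈ 0.4.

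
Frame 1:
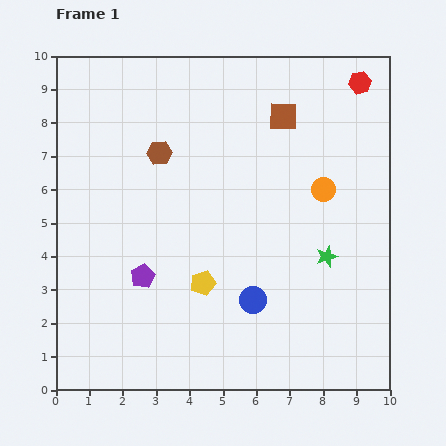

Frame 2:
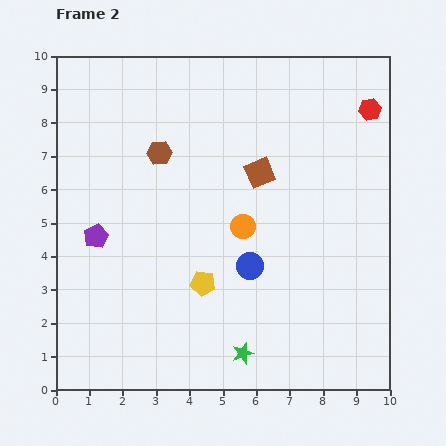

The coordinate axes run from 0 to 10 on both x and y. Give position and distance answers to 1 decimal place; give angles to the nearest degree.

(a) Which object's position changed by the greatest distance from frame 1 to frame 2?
the green star

(moved 3.8; next 2.6)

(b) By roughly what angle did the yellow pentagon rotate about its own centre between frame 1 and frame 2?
25° clockwise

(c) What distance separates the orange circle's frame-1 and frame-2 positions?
2.6

The orange circle moved from (8.0, 6.0) to (5.6, 4.9), a distance of √(2.4² + 1.1²) ≈ 2.6.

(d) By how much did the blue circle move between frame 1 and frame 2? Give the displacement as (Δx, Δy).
(-0.1, 1.0)

The blue circle was at (5.9, 2.7) in frame 1 and (5.8, 3.7) in frame 2.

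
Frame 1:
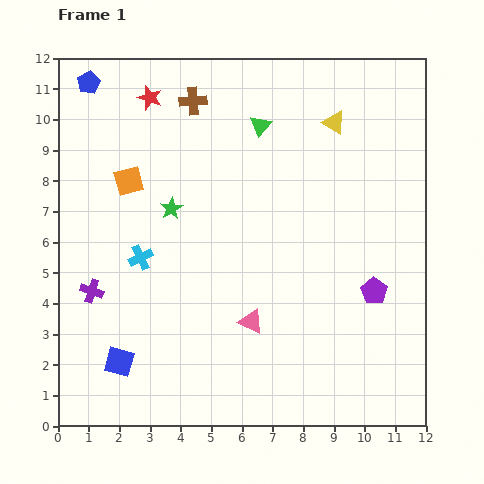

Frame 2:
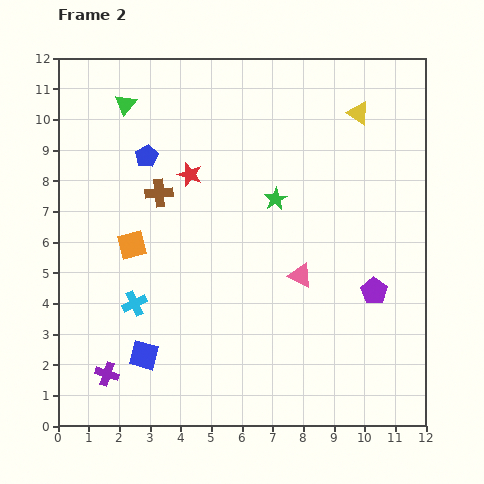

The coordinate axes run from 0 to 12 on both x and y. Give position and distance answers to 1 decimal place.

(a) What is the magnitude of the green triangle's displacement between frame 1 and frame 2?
4.5

The green triangle moved from (6.6, 9.8) to (2.2, 10.5), a distance of √(4.4² + 0.7²) ≈ 4.5.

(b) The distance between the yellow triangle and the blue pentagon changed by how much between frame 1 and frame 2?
-1.1

Distance in frame 1: 8.1. Distance in frame 2: 7.0.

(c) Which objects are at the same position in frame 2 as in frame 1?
the purple pentagon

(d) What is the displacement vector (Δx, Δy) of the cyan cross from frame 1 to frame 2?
(-0.2, -1.5)

The cyan cross was at (2.7, 5.5) in frame 1 and (2.5, 4.0) in frame 2.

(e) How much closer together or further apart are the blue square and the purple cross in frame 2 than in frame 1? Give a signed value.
-1.2

Distance in frame 1: 2.5. Distance in frame 2: 1.3.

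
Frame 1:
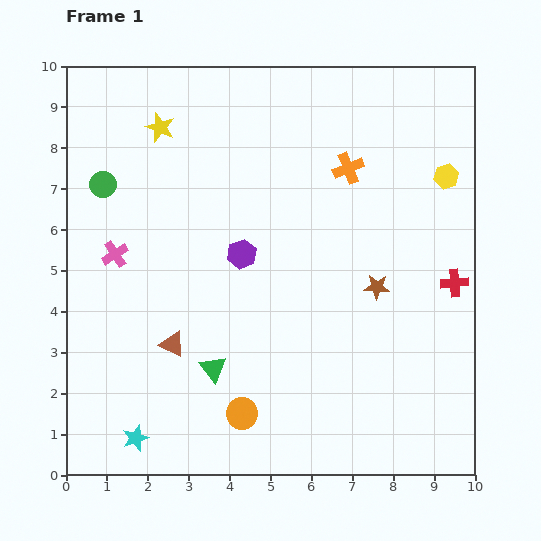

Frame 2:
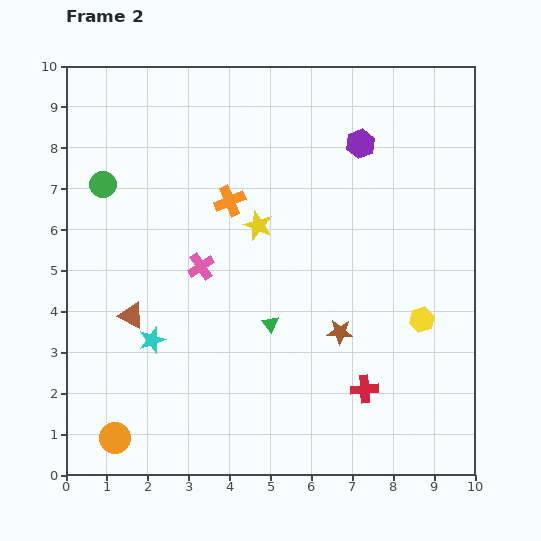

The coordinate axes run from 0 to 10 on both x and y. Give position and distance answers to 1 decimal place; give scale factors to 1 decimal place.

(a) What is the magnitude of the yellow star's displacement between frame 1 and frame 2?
3.4

The yellow star moved from (2.3, 8.5) to (4.7, 6.1), a distance of √(2.4² + 2.4²) ≈ 3.4.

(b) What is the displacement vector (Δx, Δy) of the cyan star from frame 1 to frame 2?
(0.4, 2.4)

The cyan star was at (1.7, 0.9) in frame 1 and (2.1, 3.3) in frame 2.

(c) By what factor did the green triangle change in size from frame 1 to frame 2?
0.6×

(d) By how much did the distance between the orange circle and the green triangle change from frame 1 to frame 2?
+3.4

Distance in frame 1: 1.3. Distance in frame 2: 4.7.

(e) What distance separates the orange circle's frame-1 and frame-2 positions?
3.2

The orange circle moved from (4.3, 1.5) to (1.2, 0.9), a distance of √(3.1² + 0.6²) ≈ 3.2.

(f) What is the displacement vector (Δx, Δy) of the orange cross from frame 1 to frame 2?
(-2.9, -0.8)

The orange cross was at (6.9, 7.5) in frame 1 and (4.0, 6.7) in frame 2.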